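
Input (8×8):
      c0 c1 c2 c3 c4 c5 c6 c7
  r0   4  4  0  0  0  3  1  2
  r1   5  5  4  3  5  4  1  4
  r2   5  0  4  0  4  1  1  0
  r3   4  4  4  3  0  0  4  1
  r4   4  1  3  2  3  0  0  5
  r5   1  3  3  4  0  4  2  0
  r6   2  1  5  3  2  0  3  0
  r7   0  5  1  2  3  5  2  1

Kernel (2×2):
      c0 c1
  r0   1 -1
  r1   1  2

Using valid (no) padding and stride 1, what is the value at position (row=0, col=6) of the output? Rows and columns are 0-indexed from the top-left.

The receptive field on the input at this output position is [1 2 / 1 4]. Elementwise product with the kernel and sum: 1·1 + 2·-1 + 1·1 + 4·2.

8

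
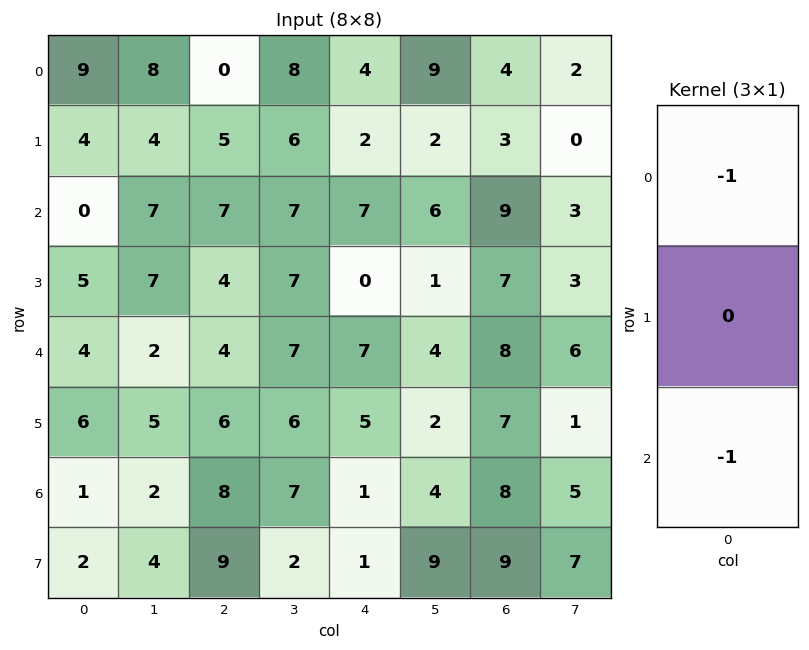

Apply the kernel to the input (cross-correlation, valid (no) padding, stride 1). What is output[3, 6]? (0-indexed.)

The receptive field on the input at this output position is [7 / 8 / 7]. Elementwise product with the kernel and sum: 7·-1 + 7·-1.

-14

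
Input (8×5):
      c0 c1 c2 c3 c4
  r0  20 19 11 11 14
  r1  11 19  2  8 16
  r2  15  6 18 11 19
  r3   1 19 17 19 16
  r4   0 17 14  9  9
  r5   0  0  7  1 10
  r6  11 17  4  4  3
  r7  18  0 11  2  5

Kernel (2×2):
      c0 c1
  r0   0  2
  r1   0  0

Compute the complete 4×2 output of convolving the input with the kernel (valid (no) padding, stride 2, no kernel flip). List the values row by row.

Output[0,0]: The receptive field on the input at this output position is [20 19 / 11 19]. Elementwise product with the kernel and sum: 19·2.

38 22
12 22
34 18
34 8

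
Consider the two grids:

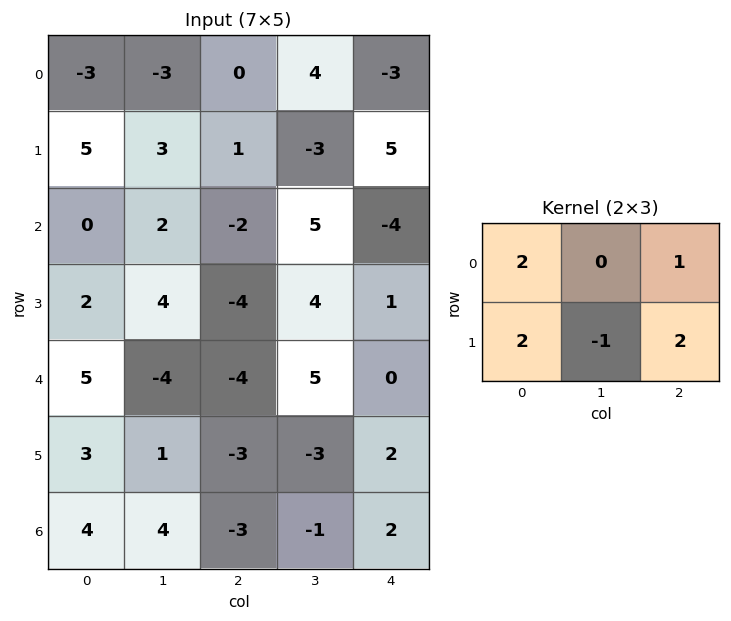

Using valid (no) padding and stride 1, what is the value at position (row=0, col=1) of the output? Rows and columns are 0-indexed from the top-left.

The receptive field on the input at this output position is [-3 0 4 / 3 1 -3]. Elementwise product with the kernel and sum: -3·2 + 4·1 + 3·2 + 1·-1 + -3·2.

-3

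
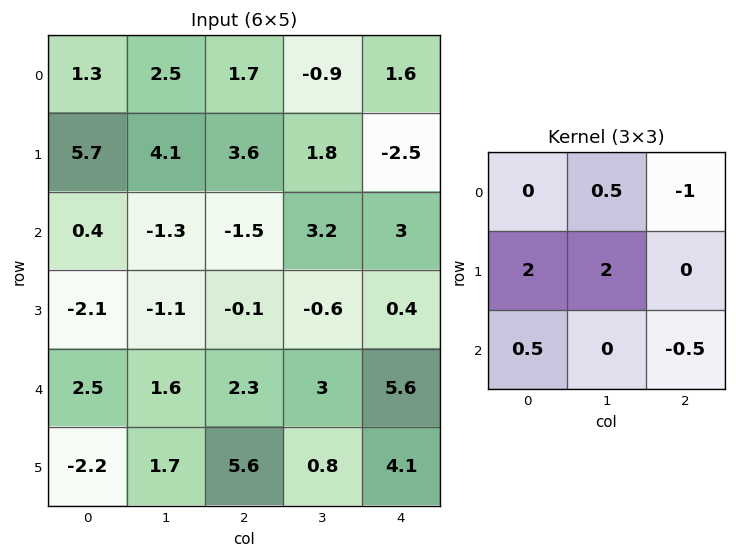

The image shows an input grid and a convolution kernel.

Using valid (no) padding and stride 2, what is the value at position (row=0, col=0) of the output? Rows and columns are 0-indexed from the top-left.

The receptive field on the input at this output position is [1.3 2.5 1.7 / 5.7 4.1 3.6 / 0.4 -1.3 -1.5]. Elementwise product with the kernel and sum: 2.5·0.5 + 1.7·-1 + 5.7·2 + 4.1·2 + 0.4·0.5 + -1.5·-0.5.

20.1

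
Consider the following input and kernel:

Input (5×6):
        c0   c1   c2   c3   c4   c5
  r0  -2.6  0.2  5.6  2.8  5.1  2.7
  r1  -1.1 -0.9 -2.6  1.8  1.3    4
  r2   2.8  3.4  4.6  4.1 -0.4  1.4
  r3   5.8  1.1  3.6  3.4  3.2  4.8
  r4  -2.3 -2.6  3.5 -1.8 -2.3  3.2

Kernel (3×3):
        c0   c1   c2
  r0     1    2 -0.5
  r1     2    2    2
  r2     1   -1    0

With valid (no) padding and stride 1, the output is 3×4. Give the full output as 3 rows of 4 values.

Output[0,0]: The receptive field on the input at this output position is [-2.6 0.2 5.6 / -1.1 -0.9 -2.6 / 2.8 3.4 4.6]. Elementwise product with the kernel and sum: -2.6·1 + 0.2·2 + 5.6·-0.5 + -1.1·2 + -0.9·2 + -2.6·2 + 2.8·1 + 3.4·-1.

-14.8 5.4 10.15 30.35
24.7 14.7 17.15 12.8
28.6 20.65 38.7 25.9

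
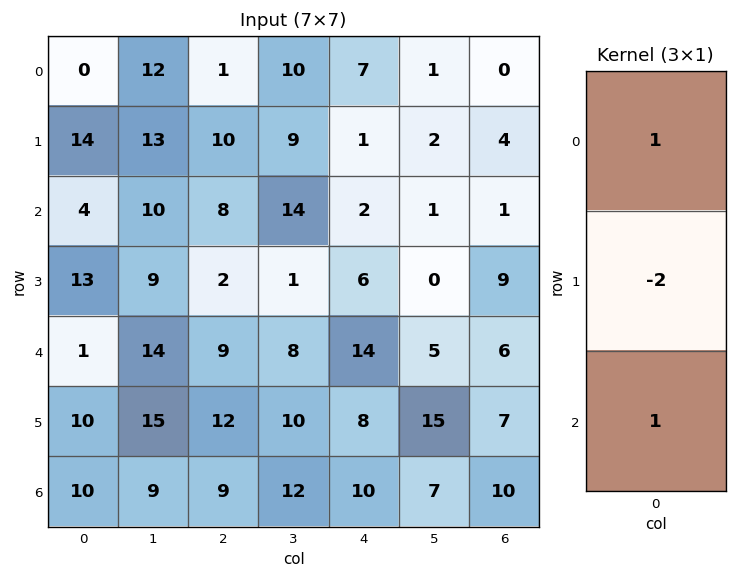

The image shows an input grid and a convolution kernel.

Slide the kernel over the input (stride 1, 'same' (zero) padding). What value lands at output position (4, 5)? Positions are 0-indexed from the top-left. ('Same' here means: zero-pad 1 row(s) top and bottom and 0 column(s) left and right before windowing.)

The receptive field on the zero-padded input at this output position is [0 / 5 / 15]. Elementwise product with the kernel and sum: 0·1 + 5·-2 + 15·1.

5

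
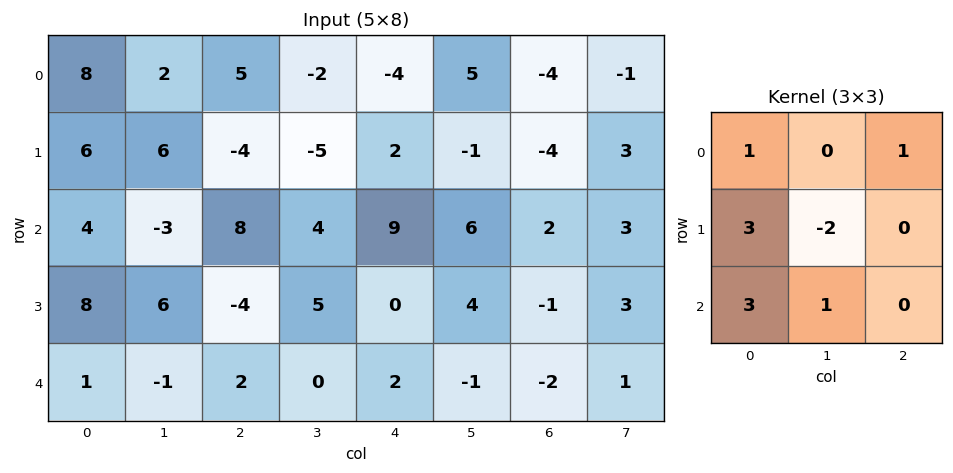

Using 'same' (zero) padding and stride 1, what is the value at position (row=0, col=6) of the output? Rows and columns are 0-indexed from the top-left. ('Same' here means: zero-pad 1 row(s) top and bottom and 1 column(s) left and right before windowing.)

16

The receptive field on the zero-padded input at this output position is [0 0 0 / 5 -4 -1 / -1 -4 3]. Elementwise product with the kernel and sum: 0·1 + 0·1 + 5·3 + -4·-2 + -1·3 + -4·1.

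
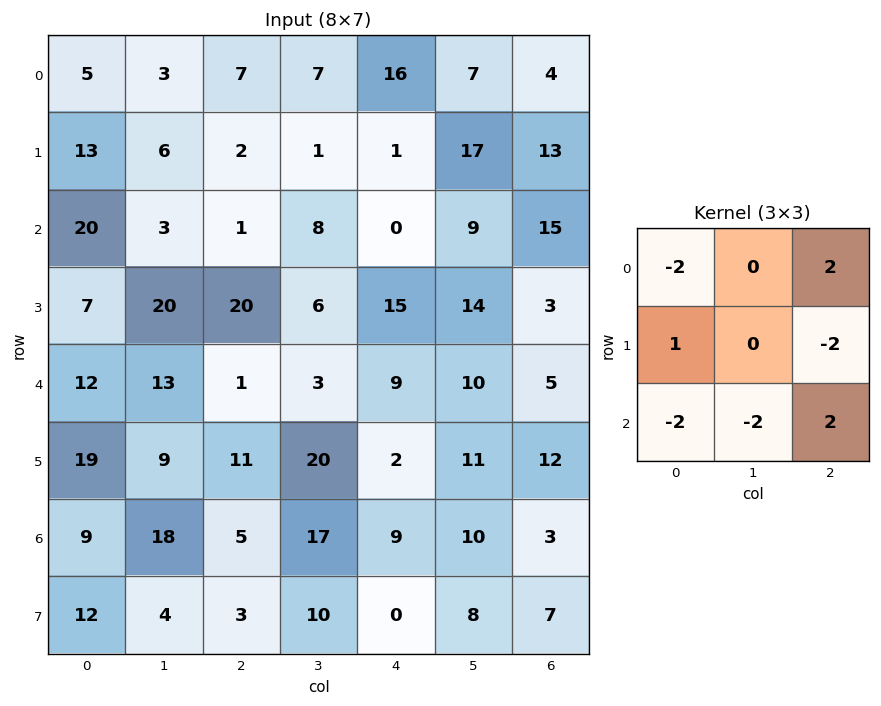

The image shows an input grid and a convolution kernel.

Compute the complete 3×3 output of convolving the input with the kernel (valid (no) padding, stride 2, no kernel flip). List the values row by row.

Output[0,0]: The receptive field on the input at this output position is [5 3 7 / 13 6 2 / 20 3 1]. Elementwise product with the kernel and sum: 5·-2 + 7·2 + 13·1 + 2·-2 + 20·-2 + 3·-2 + 1·2.
Output[0,1]: The receptive field on the input at this output position is [7 7 16 / 2 1 1 / 1 8 0]. Elementwise product with the kernel and sum: 7·-2 + 16·2 + 2·1 + 1·-2 + 1·-2 + 8·-2 + 0·2.

-31 0 -37
-119 -2 11
-69 -3 -62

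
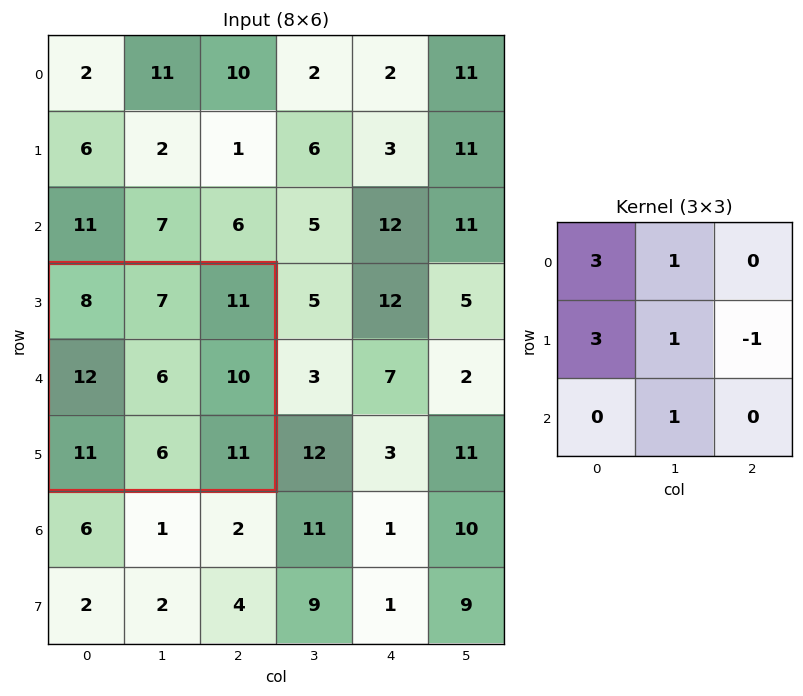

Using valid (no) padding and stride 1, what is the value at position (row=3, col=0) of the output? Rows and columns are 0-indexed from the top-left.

69

The receptive field on the input at this output position is [8 7 11 / 12 6 10 / 11 6 11]. Elementwise product with the kernel and sum: 8·3 + 7·1 + 12·3 + 6·1 + 10·-1 + 6·1.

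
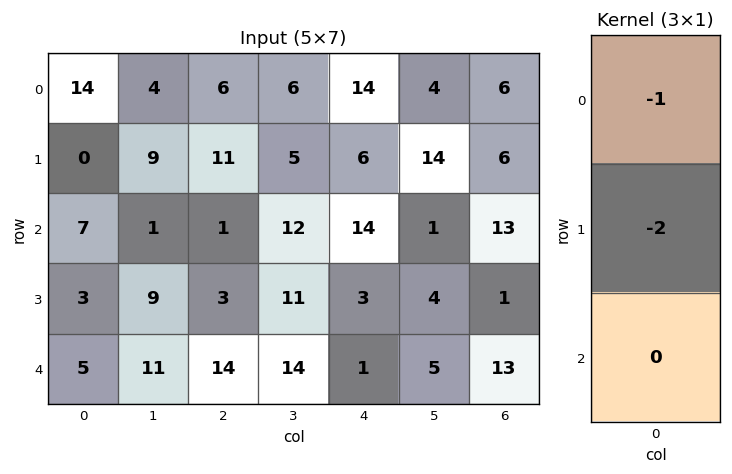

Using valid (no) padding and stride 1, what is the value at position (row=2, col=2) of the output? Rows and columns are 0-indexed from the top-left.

The receptive field on the input at this output position is [1 / 3 / 14]. Elementwise product with the kernel and sum: 1·-1 + 3·-2.

-7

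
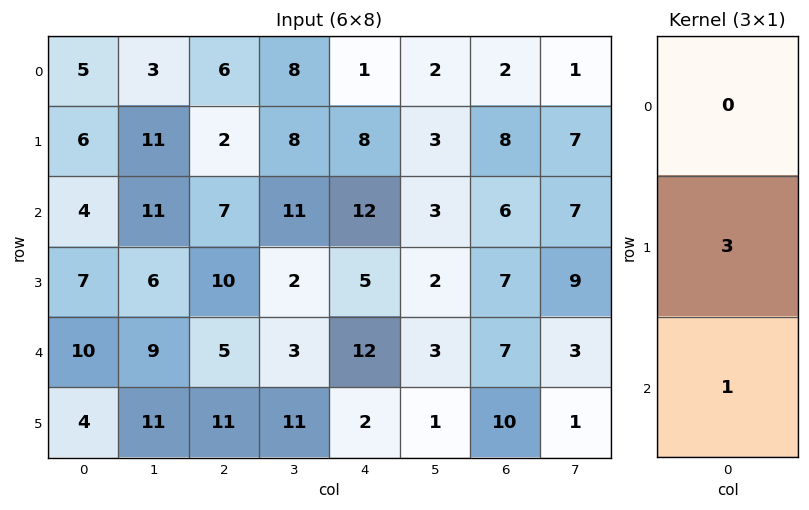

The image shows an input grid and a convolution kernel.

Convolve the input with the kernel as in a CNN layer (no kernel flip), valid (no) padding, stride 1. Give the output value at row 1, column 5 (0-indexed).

The receptive field on the input at this output position is [3 / 3 / 2]. Elementwise product with the kernel and sum: 3·3 + 2·1.

11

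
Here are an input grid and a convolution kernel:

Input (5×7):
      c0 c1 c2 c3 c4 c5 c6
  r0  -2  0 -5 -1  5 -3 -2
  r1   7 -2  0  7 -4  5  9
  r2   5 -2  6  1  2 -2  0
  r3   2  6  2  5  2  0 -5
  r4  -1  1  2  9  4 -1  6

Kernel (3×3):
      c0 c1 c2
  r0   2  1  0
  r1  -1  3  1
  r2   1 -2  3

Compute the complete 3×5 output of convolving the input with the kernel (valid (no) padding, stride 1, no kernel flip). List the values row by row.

Output[0,0]: The receptive field on the input at this output position is [-2 0 -5 / 7 -2 0 / 5 -2 6]. Elementwise product with the kernel and sum: -2·2 + 0·1 + 7·-1 + -2·3 + 0·1 + 5·1 + -2·-2 + 6·3.

10 -7 16 -20 41
3 34 4 14 -24
29 31 24 3 19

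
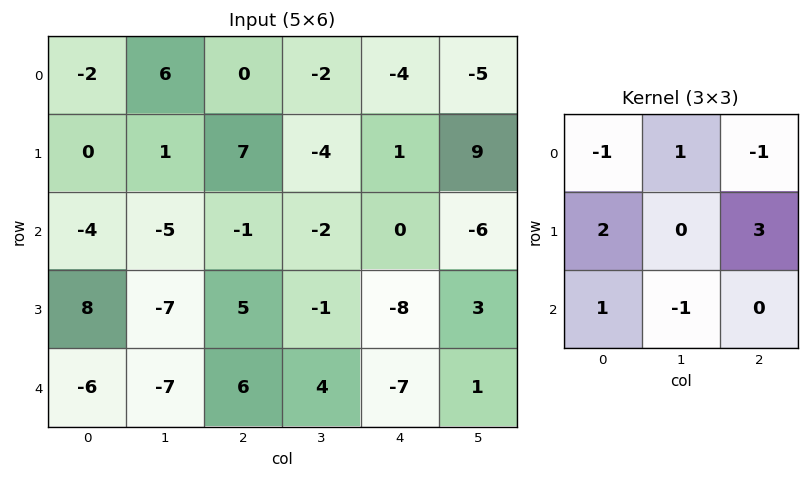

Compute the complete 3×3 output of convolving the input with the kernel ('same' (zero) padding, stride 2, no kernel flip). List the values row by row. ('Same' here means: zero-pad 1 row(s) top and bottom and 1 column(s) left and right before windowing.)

Output[0,0]: The receptive field on the zero-padded input at this output position is [0 0 0 / 0 -2 6 / 0 0 1]. Elementwise product with the kernel and sum: 0·-1 + 0·1 + 0·-1 + 0·2 + 6·3 + 0·1 + 0·-1.

18 0 -24
-24 -18 -19
-6 11 1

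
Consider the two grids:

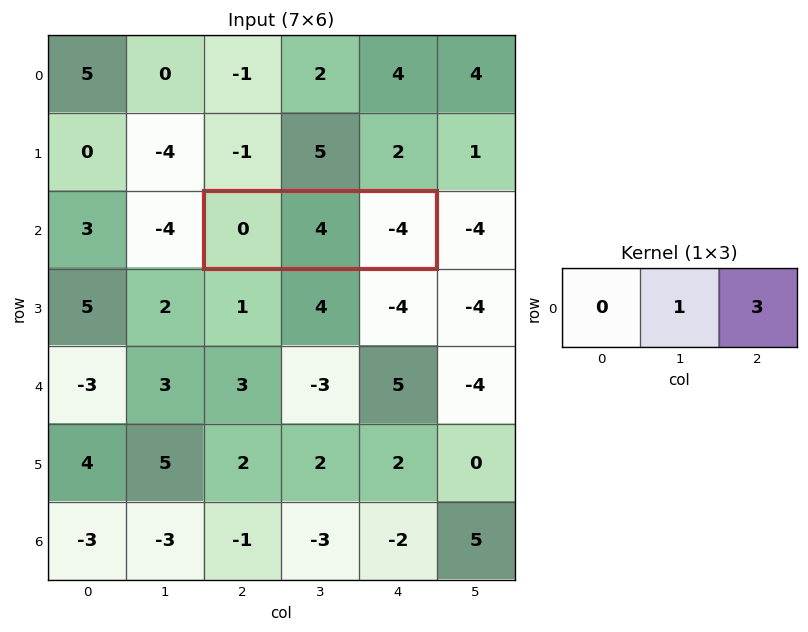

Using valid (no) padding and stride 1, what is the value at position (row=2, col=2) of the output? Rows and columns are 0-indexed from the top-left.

The receptive field on the input at this output position is [0 4 -4]. Elementwise product with the kernel and sum: 4·1 + -4·3.

-8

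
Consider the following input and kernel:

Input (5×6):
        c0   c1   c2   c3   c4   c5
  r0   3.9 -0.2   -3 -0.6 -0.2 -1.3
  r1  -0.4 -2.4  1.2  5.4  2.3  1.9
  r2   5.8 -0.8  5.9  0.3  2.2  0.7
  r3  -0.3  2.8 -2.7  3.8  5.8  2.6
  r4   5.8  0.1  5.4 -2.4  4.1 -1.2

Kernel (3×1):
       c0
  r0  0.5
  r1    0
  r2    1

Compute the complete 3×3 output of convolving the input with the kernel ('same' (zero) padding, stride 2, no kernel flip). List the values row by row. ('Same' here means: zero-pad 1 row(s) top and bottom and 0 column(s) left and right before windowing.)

-0.4 1.2 2.3
-0.5 -2.1 6.95
-0.15 -1.35 2.9

Output[0,0]: The receptive field on the zero-padded input at this output position is [0 / 3.9 / -0.4]. Elementwise product with the kernel and sum: 0·0.5 + -0.4·1.
Output[0,1]: The receptive field on the zero-padded input at this output position is [0 / -3 / 1.2]. Elementwise product with the kernel and sum: 0·0.5 + 1.2·1.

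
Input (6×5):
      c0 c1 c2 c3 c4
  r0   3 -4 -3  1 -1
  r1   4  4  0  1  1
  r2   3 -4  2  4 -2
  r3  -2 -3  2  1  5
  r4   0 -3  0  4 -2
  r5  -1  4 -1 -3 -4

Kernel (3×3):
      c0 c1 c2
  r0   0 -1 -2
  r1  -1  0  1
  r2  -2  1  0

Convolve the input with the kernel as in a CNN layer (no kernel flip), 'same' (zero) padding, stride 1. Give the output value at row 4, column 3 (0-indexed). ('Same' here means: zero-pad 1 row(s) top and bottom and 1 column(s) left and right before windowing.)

The receptive field on the zero-padded input at this output position is [2 1 5 / 0 4 -2 / -1 -3 -4]. Elementwise product with the kernel and sum: 1·-1 + 5·-2 + 0·-1 + -2·1 + -1·-2 + -3·1.

-14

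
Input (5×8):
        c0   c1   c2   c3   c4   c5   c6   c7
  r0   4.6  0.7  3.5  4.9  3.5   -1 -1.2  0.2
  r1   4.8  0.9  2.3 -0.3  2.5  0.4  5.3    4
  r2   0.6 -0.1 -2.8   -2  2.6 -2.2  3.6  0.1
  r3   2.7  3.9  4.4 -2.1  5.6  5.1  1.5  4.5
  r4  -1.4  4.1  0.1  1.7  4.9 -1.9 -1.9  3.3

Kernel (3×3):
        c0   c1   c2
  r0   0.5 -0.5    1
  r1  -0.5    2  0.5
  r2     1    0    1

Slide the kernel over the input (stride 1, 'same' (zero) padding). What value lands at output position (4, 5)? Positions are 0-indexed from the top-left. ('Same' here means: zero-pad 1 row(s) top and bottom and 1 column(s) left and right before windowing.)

The receptive field on the zero-padded input at this output position is [5.6 5.1 1.5 / 4.9 -1.9 -1.9 / 0 0 0]. Elementwise product with the kernel and sum: 5.6·0.5 + 5.1·-0.5 + 1.5·1 + 4.9·-0.5 + -1.9·2 + -1.9·0.5 + 0·1 + 0·1.

-5.45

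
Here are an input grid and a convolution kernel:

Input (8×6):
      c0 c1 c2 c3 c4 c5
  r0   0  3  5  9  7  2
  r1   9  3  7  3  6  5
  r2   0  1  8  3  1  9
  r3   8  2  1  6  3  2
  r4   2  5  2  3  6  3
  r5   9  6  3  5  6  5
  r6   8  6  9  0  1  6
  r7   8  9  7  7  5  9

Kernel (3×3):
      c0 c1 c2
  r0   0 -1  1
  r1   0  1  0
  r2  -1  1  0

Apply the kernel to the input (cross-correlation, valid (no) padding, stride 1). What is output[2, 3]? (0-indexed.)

14

The receptive field on the input at this output position is [3 1 9 / 6 3 2 / 3 6 3]. Elementwise product with the kernel and sum: 1·-1 + 9·1 + 3·1 + 3·-1 + 6·1.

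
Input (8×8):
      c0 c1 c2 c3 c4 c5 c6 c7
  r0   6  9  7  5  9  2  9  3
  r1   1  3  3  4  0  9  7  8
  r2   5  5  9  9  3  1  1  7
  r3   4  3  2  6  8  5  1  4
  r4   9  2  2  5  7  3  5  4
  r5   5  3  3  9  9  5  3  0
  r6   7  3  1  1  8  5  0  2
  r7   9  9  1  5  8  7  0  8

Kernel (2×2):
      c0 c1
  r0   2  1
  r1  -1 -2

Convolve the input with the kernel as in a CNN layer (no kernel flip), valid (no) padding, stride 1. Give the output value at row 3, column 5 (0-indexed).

-2

The receptive field on the input at this output position is [5 1 / 3 5]. Elementwise product with the kernel and sum: 5·2 + 1·1 + 3·-1 + 5·-2.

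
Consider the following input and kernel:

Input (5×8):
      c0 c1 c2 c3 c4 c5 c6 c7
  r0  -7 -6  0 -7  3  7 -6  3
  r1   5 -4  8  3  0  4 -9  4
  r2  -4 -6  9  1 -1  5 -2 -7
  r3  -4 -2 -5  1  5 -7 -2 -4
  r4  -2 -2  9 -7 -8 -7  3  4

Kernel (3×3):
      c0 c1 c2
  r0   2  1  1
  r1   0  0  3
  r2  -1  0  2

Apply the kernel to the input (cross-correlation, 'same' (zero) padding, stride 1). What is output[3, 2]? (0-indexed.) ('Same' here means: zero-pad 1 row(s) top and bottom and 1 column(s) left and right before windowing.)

-11

The receptive field on the zero-padded input at this output position is [-6 9 1 / -2 -5 1 / -2 9 -7]. Elementwise product with the kernel and sum: -6·2 + 9·1 + 1·1 + 1·3 + -2·-1 + -7·2.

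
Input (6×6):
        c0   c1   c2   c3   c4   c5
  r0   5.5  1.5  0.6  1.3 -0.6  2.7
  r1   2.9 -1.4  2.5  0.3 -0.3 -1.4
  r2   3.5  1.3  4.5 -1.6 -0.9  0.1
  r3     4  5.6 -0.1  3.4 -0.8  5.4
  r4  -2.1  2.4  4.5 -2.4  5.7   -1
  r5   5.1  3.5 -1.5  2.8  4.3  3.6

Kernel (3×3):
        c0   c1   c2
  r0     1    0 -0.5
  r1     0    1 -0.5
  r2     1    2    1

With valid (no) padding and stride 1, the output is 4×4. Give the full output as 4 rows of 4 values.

Output[0,0]: The receptive field on the input at this output position is [5.5 1.5 0.6 / 2.9 -1.4 2.5 / 3.5 1.3 4.5]. Elementwise product with the kernel and sum: 5.5·1 + 0.6·-0.5 + -1.4·1 + 2.5·-0.5 + 3.5·1 + 1.3·2 + 4.5·1.

13.15 11.9 1.75 -2.95
15.8 12.55 7.4 7.25
14.1 9.3 14.15 2.85
14.8 12.9 3.45 21.9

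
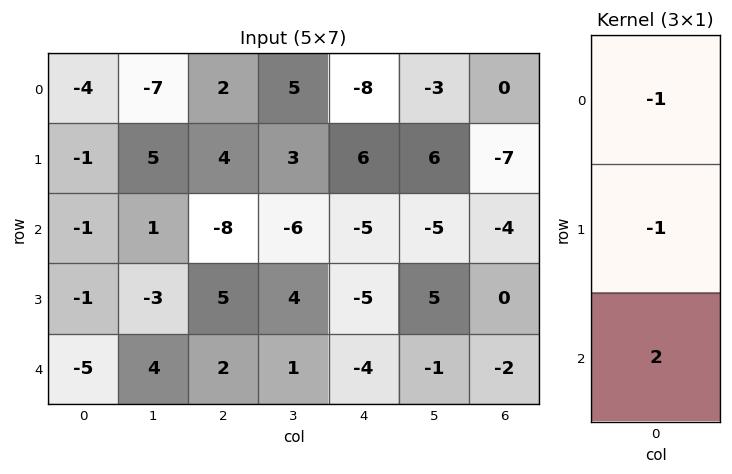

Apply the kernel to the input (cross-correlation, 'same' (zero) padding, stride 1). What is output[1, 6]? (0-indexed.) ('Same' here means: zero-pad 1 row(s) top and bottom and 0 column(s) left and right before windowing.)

The receptive field on the zero-padded input at this output position is [0 / -7 / -4]. Elementwise product with the kernel and sum: 0·-1 + -7·-1 + -4·2.

-1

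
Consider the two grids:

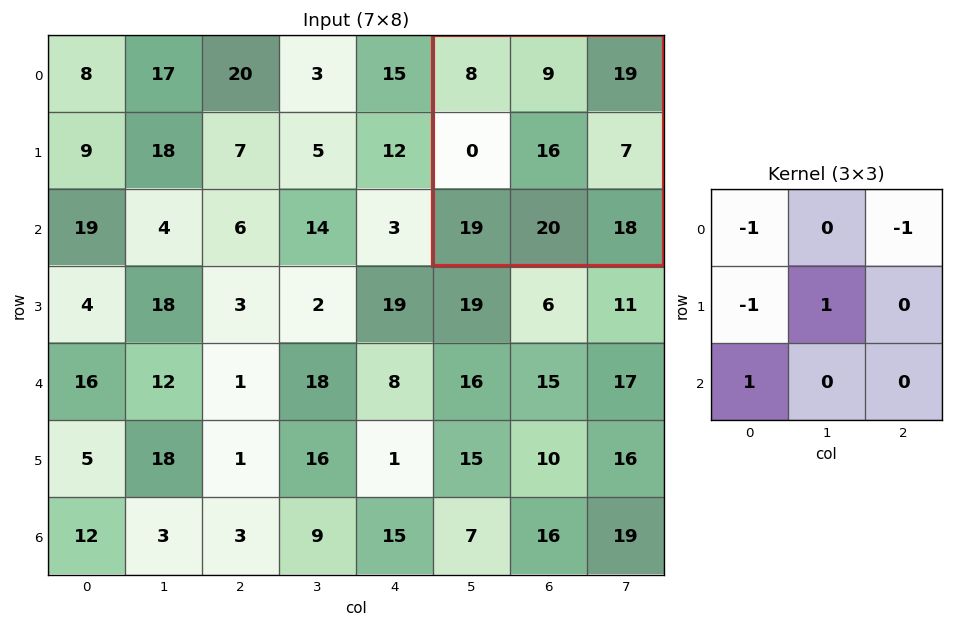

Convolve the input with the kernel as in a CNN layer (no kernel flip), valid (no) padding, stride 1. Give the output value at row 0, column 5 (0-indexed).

The receptive field on the input at this output position is [8 9 19 / 0 16 7 / 19 20 18]. Elementwise product with the kernel and sum: 8·-1 + 19·-1 + 0·-1 + 16·1 + 19·1.

8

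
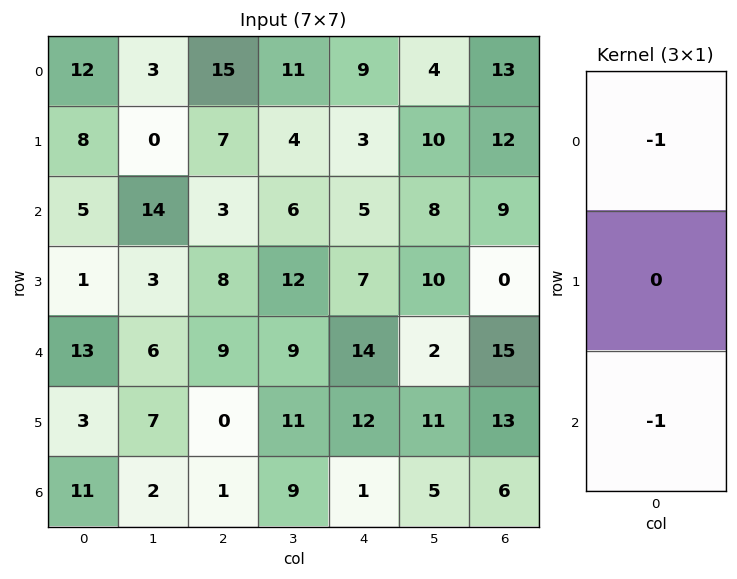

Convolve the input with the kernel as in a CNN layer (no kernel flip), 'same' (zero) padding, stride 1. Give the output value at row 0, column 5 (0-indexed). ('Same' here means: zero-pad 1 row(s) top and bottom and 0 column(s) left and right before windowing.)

The receptive field on the zero-padded input at this output position is [0 / 4 / 10]. Elementwise product with the kernel and sum: 0·-1 + 10·-1.

-10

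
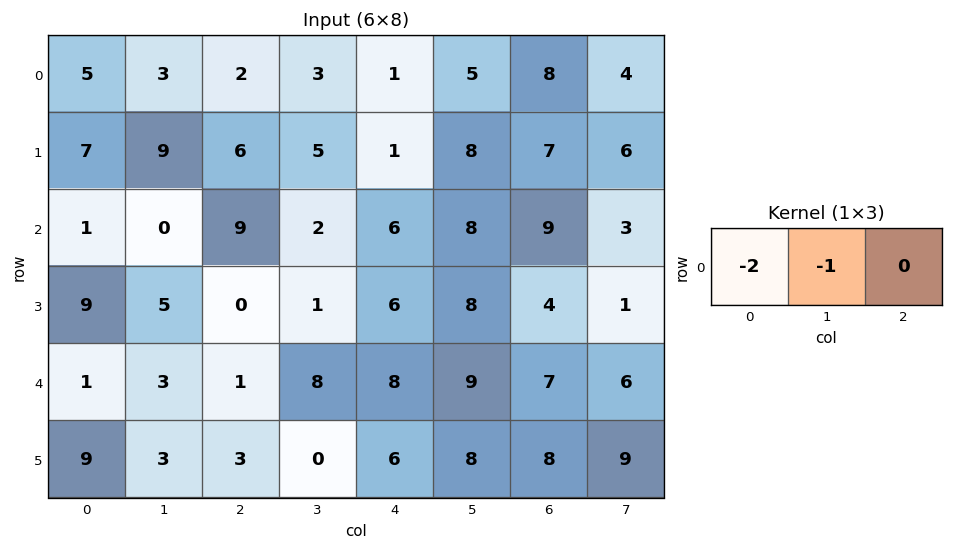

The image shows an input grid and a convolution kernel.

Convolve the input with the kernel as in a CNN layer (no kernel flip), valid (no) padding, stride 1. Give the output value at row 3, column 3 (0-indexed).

The receptive field on the input at this output position is [1 6 8]. Elementwise product with the kernel and sum: 1·-2 + 6·-1.

-8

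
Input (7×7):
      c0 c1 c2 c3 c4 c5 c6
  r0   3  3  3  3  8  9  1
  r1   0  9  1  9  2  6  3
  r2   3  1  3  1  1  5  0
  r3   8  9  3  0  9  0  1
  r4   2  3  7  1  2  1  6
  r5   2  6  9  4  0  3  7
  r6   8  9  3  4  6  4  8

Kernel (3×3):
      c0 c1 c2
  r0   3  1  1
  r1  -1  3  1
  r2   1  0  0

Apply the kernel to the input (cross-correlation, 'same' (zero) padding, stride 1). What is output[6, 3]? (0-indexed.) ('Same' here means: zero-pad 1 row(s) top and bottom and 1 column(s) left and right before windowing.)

46

The receptive field on the zero-padded input at this output position is [9 4 0 / 3 4 6 / 0 0 0]. Elementwise product with the kernel and sum: 9·3 + 4·1 + 0·1 + 3·-1 + 4·3 + 6·1 + 0·1.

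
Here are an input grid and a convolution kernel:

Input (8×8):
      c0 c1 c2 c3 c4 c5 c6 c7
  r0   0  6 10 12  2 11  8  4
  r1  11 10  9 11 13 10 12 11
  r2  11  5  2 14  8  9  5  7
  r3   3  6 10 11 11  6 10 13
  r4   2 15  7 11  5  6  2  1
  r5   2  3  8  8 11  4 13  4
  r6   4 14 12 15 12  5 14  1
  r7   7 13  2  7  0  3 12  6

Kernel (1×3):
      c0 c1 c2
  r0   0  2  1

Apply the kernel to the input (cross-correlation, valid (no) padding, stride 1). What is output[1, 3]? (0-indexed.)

The receptive field on the input at this output position is [11 13 10]. Elementwise product with the kernel and sum: 13·2 + 10·1.

36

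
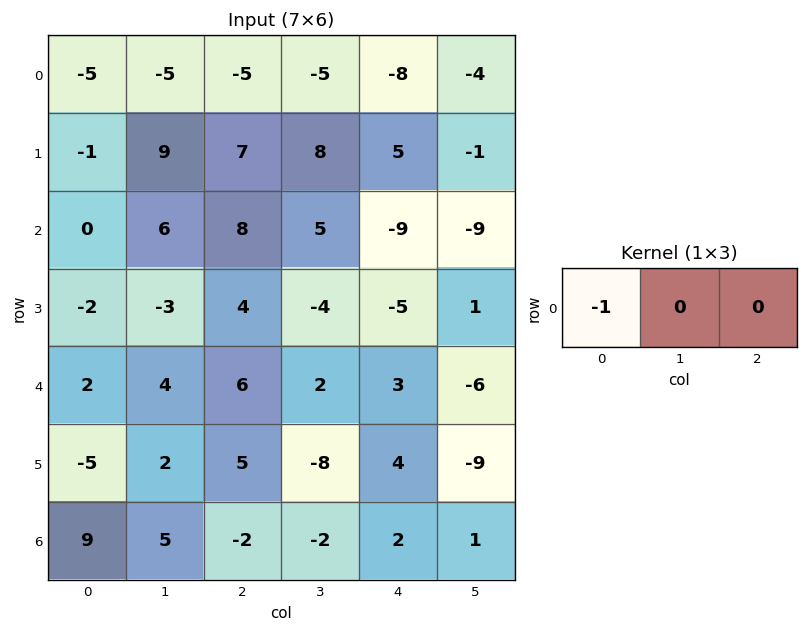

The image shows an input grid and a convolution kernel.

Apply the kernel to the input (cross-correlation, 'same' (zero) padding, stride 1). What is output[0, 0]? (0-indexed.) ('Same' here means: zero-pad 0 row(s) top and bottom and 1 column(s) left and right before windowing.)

0

The receptive field on the zero-padded input at this output position is [0 -5 -5]. Elementwise product with the kernel and sum: 0·-1.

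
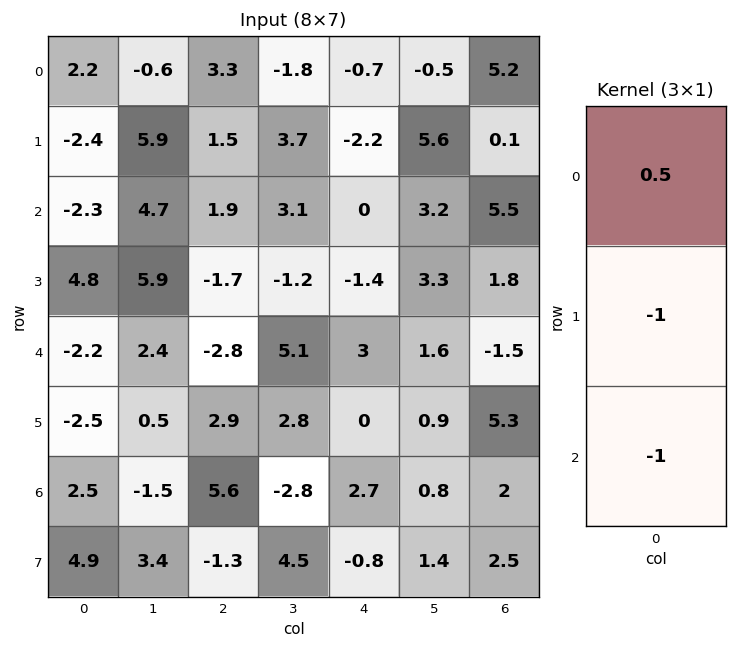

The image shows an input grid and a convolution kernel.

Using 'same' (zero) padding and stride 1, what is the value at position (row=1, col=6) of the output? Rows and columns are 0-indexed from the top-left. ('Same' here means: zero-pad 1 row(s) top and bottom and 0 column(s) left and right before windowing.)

-3

The receptive field on the zero-padded input at this output position is [5.2 / 0.1 / 5.5]. Elementwise product with the kernel and sum: 5.2·0.5 + 0.1·-1 + 5.5·-1.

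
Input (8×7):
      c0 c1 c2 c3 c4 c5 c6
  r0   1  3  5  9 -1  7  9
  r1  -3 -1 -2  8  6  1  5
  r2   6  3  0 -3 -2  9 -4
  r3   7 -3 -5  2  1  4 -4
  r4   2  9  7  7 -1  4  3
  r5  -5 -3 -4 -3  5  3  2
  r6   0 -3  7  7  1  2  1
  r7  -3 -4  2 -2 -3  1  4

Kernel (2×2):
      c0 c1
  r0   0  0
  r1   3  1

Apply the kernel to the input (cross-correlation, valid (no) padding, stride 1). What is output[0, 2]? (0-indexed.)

2

The receptive field on the input at this output position is [5 9 / -2 8]. Elementwise product with the kernel and sum: -2·3 + 8·1.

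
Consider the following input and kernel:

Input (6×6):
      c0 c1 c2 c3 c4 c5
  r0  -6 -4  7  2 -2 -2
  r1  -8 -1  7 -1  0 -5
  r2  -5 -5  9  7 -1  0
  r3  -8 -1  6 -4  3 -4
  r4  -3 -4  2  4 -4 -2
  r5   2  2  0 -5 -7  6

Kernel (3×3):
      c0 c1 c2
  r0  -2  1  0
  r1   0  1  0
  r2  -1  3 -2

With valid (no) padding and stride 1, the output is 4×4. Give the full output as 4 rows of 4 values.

Output[0,0]: The receptive field on the input at this output position is [-6 -4 7 / -8 -1 7 / -5 -5 9]. Elementwise product with the kernel and sum: -6·-2 + -4·1 + -1·1 + -5·-1 + -5·3 + 9·-2.
Output[0,1]: The receptive field on the input at this output position is [-4 7 2 / -1 7 -1 / -5 9 7]. Elementwise product with the kernel and sum: -4·-2 + 7·1 + 7·1 + -5·-1 + 9·3 + 7·-2.

-21 40 1 -16
3 45 -32 22
-9 27 3 -24
15 18 -13 -21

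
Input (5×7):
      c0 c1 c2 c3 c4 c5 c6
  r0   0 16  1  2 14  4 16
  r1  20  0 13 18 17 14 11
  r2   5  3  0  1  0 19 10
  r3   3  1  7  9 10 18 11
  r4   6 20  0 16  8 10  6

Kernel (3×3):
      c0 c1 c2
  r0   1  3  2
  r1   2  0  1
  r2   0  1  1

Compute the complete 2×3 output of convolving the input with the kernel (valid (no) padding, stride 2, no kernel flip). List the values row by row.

Output[0,0]: The receptive field on the input at this output position is [0 16 1 / 20 0 13 / 5 3 0]. Elementwise product with the kernel and sum: 0·1 + 16·3 + 1·2 + 20·2 + 13·1 + 3·1 + 0·1.
Output[0,1]: The receptive field on the input at this output position is [1 2 14 / 13 18 17 / 0 1 0]. Elementwise product with the kernel and sum: 1·1 + 2·3 + 14·2 + 13·2 + 17·1 + 1·1 + 0·1.

106 79 132
47 51 124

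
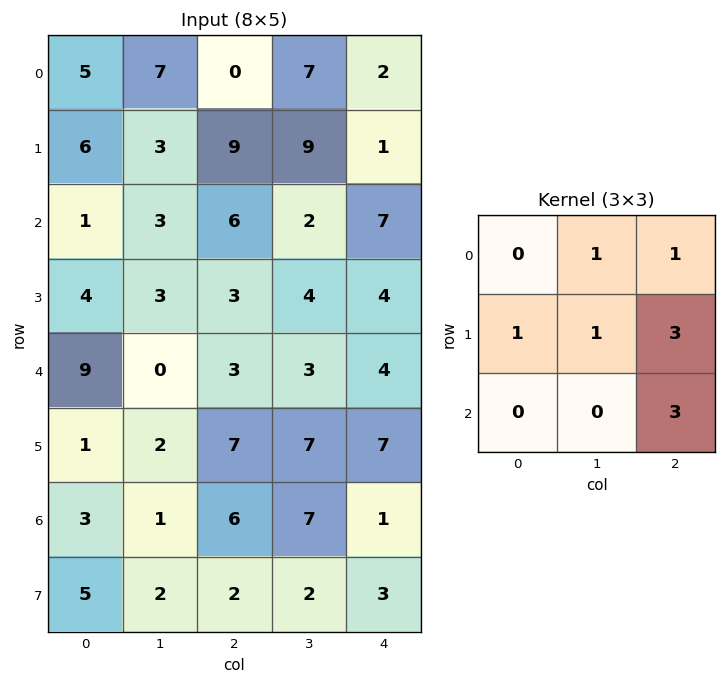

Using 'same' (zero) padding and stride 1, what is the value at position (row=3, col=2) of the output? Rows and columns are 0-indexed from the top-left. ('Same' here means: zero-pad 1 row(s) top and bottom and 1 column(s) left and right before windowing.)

35

The receptive field on the zero-padded input at this output position is [3 6 2 / 3 3 4 / 0 3 3]. Elementwise product with the kernel and sum: 6·1 + 2·1 + 3·1 + 3·1 + 4·3 + 3·3.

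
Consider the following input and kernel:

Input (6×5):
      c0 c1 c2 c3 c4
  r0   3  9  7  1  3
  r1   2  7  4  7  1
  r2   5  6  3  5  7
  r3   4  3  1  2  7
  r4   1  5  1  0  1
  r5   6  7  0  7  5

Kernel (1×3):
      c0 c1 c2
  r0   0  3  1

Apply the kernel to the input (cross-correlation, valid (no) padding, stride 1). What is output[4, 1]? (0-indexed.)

3

The receptive field on the input at this output position is [5 1 0]. Elementwise product with the kernel and sum: 1·3 + 0·1.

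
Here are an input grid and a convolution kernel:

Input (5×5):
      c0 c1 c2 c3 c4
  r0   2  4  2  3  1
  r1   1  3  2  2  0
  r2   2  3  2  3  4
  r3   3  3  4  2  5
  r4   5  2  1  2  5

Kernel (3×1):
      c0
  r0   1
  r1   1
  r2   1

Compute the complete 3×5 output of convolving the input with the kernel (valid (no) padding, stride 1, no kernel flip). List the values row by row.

Output[0,0]: The receptive field on the input at this output position is [2 / 1 / 2]. Elementwise product with the kernel and sum: 2·1 + 1·1 + 2·1.
Output[0,1]: The receptive field on the input at this output position is [4 / 3 / 3]. Elementwise product with the kernel and sum: 4·1 + 3·1 + 3·1.

5 10 6 8 5
6 9 8 7 9
10 8 7 7 14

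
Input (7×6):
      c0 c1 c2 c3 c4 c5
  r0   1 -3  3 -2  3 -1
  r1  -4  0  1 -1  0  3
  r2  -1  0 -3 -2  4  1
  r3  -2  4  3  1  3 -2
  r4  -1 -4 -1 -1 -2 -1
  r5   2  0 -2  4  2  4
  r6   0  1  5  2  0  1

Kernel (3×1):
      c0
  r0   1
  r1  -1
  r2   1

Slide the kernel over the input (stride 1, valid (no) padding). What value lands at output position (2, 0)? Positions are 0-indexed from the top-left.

The receptive field on the input at this output position is [-1 / -2 / -1]. Elementwise product with the kernel and sum: -1·1 + -2·-1 + -1·1.

0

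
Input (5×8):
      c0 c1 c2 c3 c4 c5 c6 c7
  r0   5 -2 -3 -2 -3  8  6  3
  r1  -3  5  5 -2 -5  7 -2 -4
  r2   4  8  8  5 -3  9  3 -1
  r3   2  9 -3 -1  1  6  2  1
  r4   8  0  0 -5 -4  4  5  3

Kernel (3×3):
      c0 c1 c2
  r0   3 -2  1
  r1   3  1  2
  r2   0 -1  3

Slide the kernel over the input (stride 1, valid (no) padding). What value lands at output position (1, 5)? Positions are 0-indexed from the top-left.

50

The receptive field on the input at this output position is [7 -2 -4 / 9 3 -1 / 6 2 1]. Elementwise product with the kernel and sum: 7·3 + -2·-2 + -4·1 + 9·3 + 3·1 + -1·2 + 2·-1 + 1·3.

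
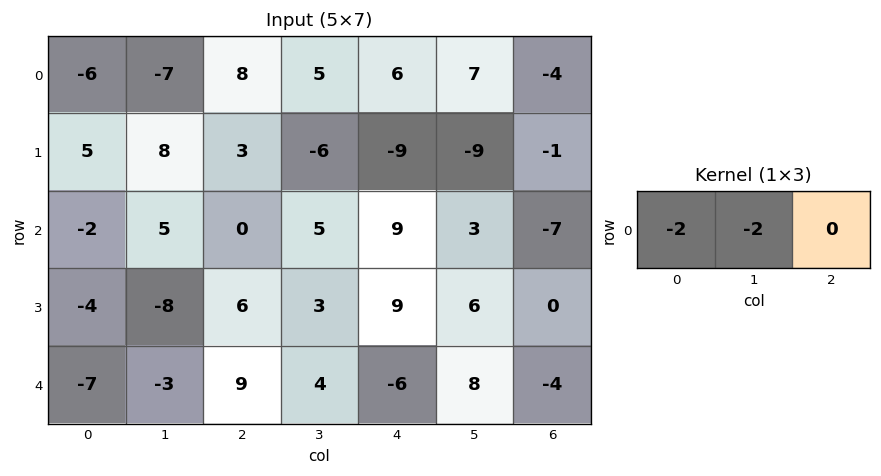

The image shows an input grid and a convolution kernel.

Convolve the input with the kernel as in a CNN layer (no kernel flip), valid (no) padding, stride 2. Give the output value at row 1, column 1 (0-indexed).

The receptive field on the input at this output position is [0 5 9]. Elementwise product with the kernel and sum: 0·-2 + 5·-2.

-10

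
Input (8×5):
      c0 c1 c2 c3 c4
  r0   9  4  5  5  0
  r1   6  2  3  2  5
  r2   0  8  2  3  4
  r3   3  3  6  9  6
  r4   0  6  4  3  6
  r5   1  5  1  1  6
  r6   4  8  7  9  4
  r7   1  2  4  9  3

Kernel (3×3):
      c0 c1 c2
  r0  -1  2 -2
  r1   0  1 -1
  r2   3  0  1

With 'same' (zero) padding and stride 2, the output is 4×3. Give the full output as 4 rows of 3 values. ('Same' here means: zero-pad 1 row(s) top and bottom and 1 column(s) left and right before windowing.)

Output[0,0]: The receptive field on the zero-padded input at this output position is [0 0 0 / 0 9 4 / 0 6 2]. Elementwise product with the kernel and sum: 0·-1 + 0·2 + 0·-2 + 9·1 + 4·-1 + 0·3 + 2·1.
Output[0,1]: The receptive field on the zero-padded input at this output position is [0 0 0 / 4 5 5 / 2 3 2]. Elementwise product with the kernel and sum: 0·-1 + 0·2 + 0·-2 + 5·1 + 5·-1 + 2·3 + 2·1.

7 8 6
3 17 39
-1 8 12
-10 8 42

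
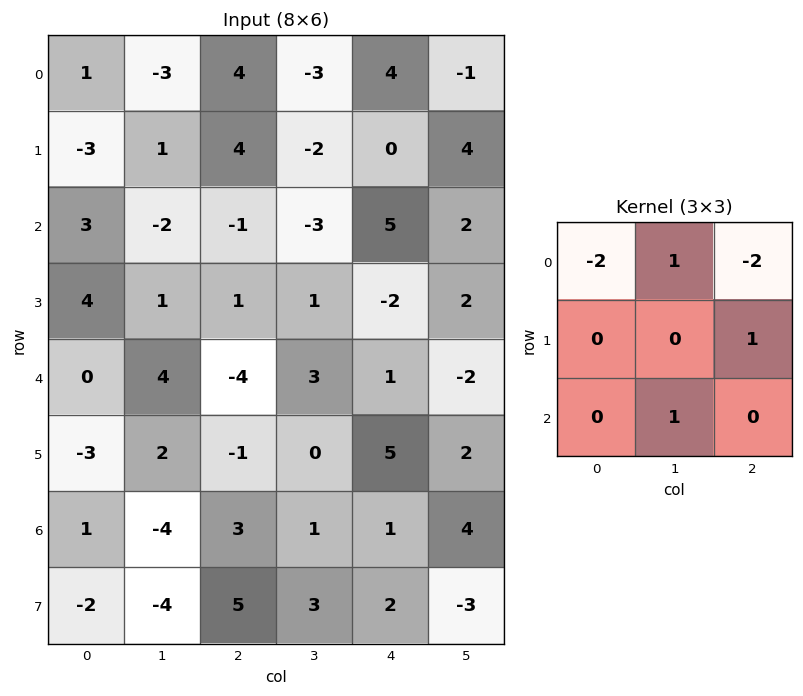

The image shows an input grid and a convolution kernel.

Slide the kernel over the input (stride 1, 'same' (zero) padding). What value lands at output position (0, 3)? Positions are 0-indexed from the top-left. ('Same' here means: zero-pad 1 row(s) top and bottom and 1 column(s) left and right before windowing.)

2

The receptive field on the zero-padded input at this output position is [0 0 0 / 4 -3 4 / 4 -2 0]. Elementwise product with the kernel and sum: 0·-2 + 0·1 + 0·-2 + 4·1 + -2·1.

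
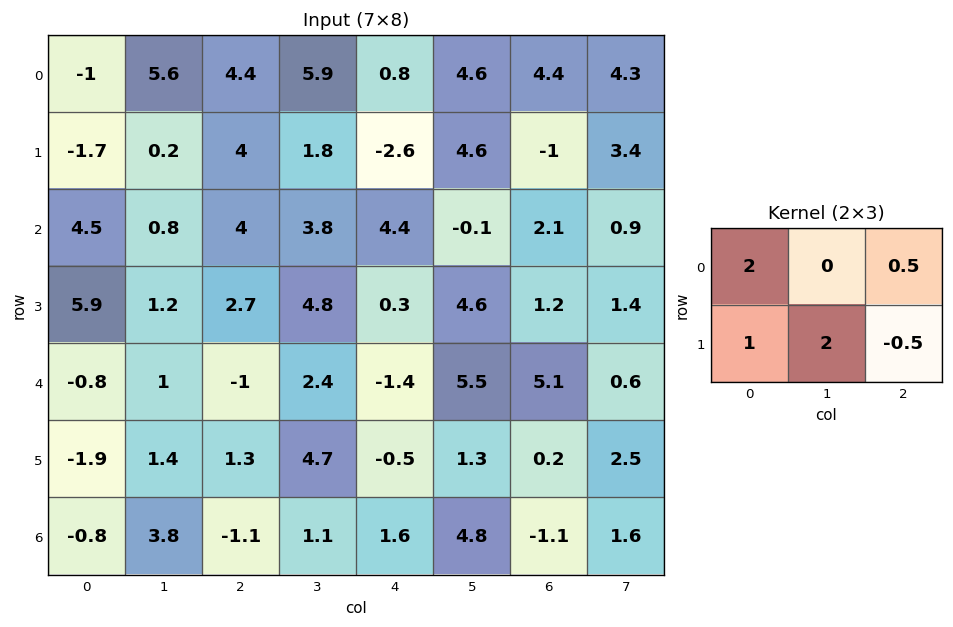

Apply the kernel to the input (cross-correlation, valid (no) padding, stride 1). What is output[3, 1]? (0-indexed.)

The receptive field on the input at this output position is [1.2 2.7 4.8 / 1 -1 2.4]. Elementwise product with the kernel and sum: 1.2·2 + 4.8·0.5 + 1·1 + -1·2 + 2.4·-0.5.

2.6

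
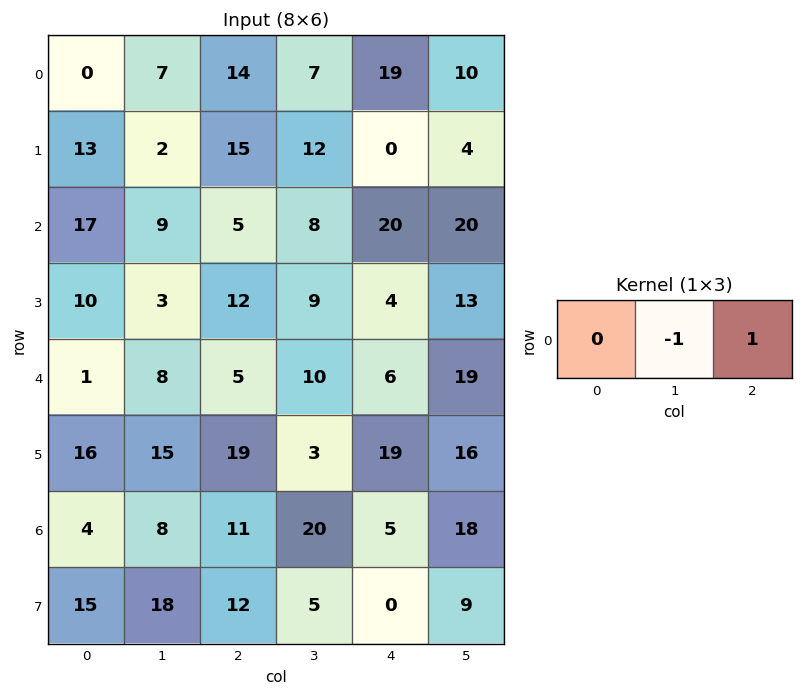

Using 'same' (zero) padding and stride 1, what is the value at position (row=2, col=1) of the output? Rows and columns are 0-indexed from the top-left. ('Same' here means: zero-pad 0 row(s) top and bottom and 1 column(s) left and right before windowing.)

-4

The receptive field on the zero-padded input at this output position is [17 9 5]. Elementwise product with the kernel and sum: 9·-1 + 5·1.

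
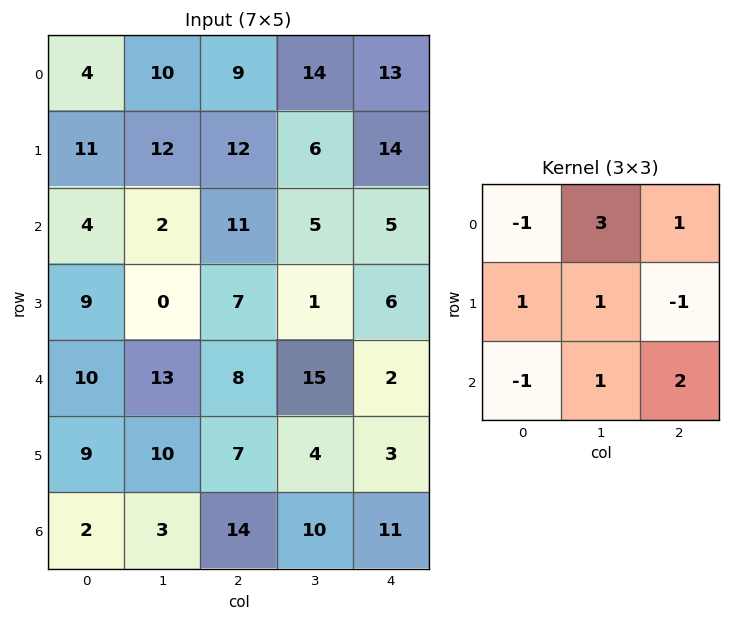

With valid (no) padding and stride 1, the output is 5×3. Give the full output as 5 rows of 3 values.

66 68 54
37 47 37
34 67 22
28 33 26
78 70 65

Output[0,0]: The receptive field on the input at this output position is [4 10 9 / 11 12 12 / 4 2 11]. Elementwise product with the kernel and sum: 4·-1 + 10·3 + 9·1 + 11·1 + 12·1 + 12·-1 + 4·-1 + 2·1 + 11·2.
Output[0,1]: The receptive field on the input at this output position is [10 9 14 / 12 12 6 / 2 11 5]. Elementwise product with the kernel and sum: 10·-1 + 9·3 + 14·1 + 12·1 + 12·1 + 6·-1 + 2·-1 + 11·1 + 5·2.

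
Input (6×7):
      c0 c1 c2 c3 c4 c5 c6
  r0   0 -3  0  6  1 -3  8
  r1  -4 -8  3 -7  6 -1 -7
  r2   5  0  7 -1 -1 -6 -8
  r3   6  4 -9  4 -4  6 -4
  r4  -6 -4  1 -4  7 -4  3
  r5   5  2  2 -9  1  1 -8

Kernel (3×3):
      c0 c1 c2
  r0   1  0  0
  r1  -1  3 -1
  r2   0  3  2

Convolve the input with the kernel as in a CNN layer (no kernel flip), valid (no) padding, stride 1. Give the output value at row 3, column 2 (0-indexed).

-54

The receptive field on the input at this output position is [-9 4 -4 / 1 -4 7 / 2 -9 1]. Elementwise product with the kernel and sum: -9·1 + 1·-1 + -4·3 + 7·-1 + -9·3 + 1·2.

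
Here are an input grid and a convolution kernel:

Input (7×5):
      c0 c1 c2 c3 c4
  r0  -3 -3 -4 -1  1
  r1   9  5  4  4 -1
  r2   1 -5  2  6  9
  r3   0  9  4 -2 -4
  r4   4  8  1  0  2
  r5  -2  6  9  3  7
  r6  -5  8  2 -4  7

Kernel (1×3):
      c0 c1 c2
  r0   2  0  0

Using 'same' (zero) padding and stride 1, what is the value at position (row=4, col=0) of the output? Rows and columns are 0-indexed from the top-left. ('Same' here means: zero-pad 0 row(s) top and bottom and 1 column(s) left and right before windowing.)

0

The receptive field on the zero-padded input at this output position is [0 4 8]. Elementwise product with the kernel and sum: 0·2.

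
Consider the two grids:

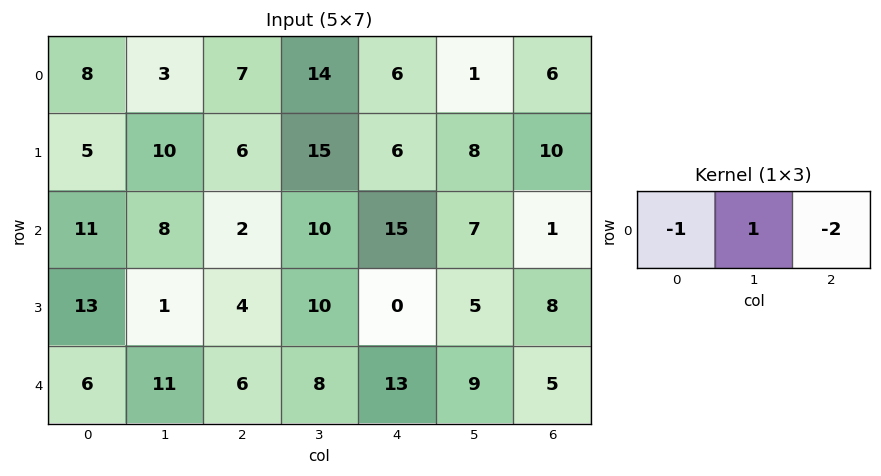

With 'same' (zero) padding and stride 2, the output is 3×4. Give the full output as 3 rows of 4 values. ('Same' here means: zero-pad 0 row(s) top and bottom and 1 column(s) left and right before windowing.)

Output[0,0]: The receptive field on the zero-padded input at this output position is [0 8 3]. Elementwise product with the kernel and sum: 0·-1 + 8·1 + 3·-2.
Output[0,1]: The receptive field on the zero-padded input at this output position is [3 7 14]. Elementwise product with the kernel and sum: 3·-1 + 7·1 + 14·-2.

2 -24 -10 5
-5 -26 -9 -6
-16 -21 -13 -4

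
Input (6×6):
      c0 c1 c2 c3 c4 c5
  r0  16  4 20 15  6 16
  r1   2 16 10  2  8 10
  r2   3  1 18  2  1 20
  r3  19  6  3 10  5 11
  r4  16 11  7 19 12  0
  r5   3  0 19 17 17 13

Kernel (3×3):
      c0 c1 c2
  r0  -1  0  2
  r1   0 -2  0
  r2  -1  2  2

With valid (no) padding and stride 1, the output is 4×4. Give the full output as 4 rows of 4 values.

Output[0,0]: The receptive field on the input at this output position is [16 4 20 / 2 16 10 / 3 1 18]. Elementwise product with the kernel and sum: 16·-1 + 20·2 + 16·-2 + 3·-1 + 1·2 + 18·2.
Output[0,1]: The receptive field on the input at this output position is [4 20 15 / 16 10 2 / 1 18 2]. Elementwise product with the kernel and sum: 4·-1 + 15·2 + 10·-2 + 1·-1 + 18·2 + 2·2.

27 45 -24 41
15 -28 29 38
41 38 19 33
0 72 18 31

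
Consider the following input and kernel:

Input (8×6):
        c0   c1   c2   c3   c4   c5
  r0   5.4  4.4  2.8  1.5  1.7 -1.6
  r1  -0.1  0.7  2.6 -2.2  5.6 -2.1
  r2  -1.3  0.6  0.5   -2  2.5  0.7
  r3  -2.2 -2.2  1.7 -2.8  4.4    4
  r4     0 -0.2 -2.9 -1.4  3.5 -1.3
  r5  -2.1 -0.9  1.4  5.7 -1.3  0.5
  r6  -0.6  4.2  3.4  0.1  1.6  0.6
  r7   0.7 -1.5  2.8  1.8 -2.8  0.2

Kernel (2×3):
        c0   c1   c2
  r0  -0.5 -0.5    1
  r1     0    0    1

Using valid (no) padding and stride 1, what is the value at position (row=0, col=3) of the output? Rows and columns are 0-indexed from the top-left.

The receptive field on the input at this output position is [1.5 1.7 -1.6 / -2.2 5.6 -2.1]. Elementwise product with the kernel and sum: 1.5·-0.5 + 1.7·-0.5 + -1.6·1 + -2.1·1.

-5.3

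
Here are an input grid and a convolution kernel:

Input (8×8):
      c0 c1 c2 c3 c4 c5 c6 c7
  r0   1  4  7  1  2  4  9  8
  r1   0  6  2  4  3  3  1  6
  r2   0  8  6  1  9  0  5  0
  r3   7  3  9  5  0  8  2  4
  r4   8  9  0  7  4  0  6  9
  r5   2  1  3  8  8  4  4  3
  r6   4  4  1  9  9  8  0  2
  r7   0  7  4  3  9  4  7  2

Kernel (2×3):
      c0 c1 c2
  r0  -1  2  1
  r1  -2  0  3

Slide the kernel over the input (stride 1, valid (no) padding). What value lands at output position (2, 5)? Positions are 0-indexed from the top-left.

6

The receptive field on the input at this output position is [0 5 0 / 8 2 4]. Elementwise product with the kernel and sum: 0·-1 + 5·2 + 0·1 + 8·-2 + 4·3.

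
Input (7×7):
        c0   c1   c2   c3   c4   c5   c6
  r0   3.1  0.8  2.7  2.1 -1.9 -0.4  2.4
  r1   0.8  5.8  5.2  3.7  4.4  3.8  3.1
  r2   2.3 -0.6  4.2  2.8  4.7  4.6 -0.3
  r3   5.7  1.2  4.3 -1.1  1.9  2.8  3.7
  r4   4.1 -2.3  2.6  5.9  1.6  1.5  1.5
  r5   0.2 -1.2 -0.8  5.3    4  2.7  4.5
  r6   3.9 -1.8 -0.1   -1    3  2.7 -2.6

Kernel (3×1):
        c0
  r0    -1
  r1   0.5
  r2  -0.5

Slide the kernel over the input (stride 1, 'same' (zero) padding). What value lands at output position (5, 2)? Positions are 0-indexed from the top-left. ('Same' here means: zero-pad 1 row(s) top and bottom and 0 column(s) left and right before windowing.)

The receptive field on the zero-padded input at this output position is [2.6 / -0.8 / -0.1]. Elementwise product with the kernel and sum: 2.6·-1 + -0.8·0.5 + -0.1·-0.5.

-2.95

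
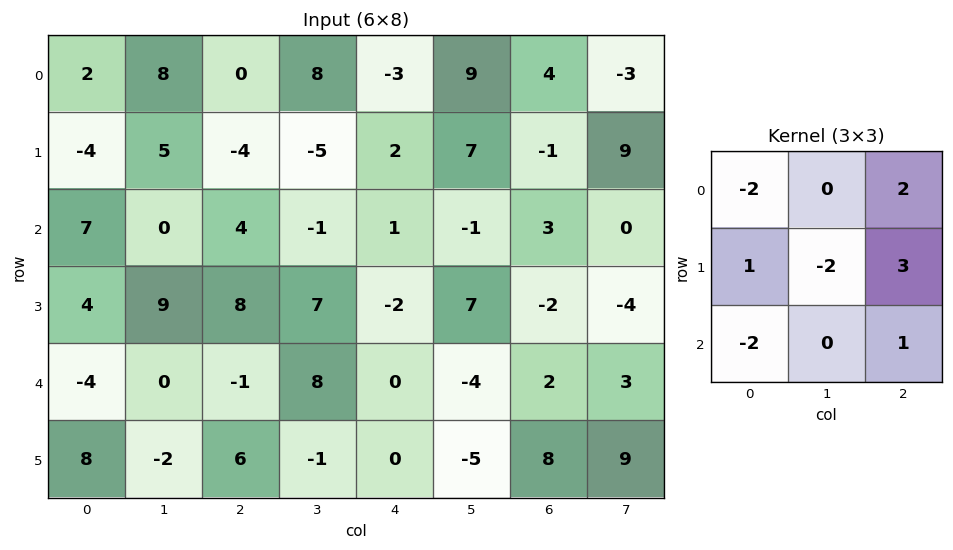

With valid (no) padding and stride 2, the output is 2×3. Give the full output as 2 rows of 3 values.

-40 -1 0
11 -16 -16

Output[0,0]: The receptive field on the input at this output position is [2 8 0 / -4 5 -4 / 7 0 4]. Elementwise product with the kernel and sum: 2·-2 + 0·2 + -4·1 + 5·-2 + -4·3 + 7·-2 + 4·1.
Output[0,1]: The receptive field on the input at this output position is [0 8 -3 / -4 -5 2 / 4 -1 1]. Elementwise product with the kernel and sum: 0·-2 + -3·2 + -4·1 + -5·-2 + 2·3 + 4·-2 + 1·1.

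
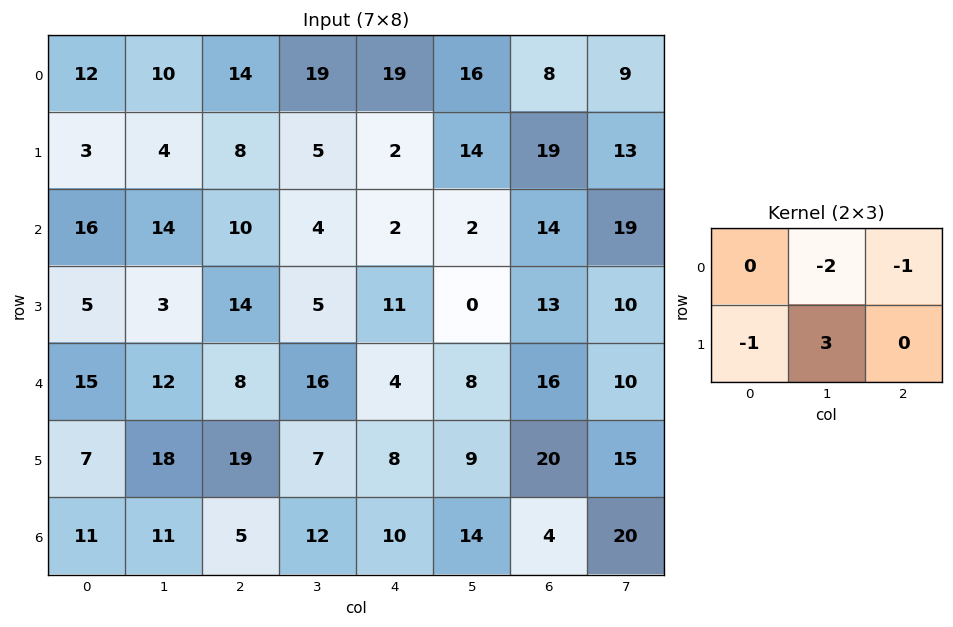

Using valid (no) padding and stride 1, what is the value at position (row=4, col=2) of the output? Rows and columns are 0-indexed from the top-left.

The receptive field on the input at this output position is [8 16 4 / 19 7 8]. Elementwise product with the kernel and sum: 16·-2 + 4·-1 + 19·-1 + 7·3.

-34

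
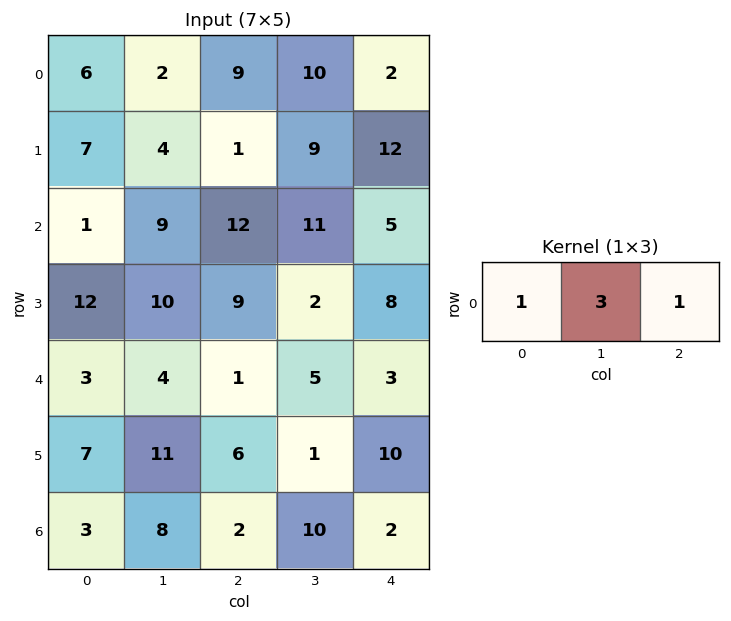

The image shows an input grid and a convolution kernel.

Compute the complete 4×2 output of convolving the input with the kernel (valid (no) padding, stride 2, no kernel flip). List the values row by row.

21 41
40 50
16 19
29 34

Output[0,0]: The receptive field on the input at this output position is [6 2 9]. Elementwise product with the kernel and sum: 6·1 + 2·3 + 9·1.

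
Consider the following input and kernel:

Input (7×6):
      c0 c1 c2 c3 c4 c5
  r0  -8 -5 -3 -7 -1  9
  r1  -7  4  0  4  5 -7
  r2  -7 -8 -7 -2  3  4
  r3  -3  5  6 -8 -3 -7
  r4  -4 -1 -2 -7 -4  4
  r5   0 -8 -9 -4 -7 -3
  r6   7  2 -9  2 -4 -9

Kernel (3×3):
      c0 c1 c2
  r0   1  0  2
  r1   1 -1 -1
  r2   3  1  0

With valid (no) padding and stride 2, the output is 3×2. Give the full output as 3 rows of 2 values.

Output[0,0]: The receptive field on the input at this output position is [-8 -5 -3 / -7 4 0 / -7 -8 -7]. Elementwise product with the kernel and sum: -8·1 + -3·2 + -7·1 + 4·-1 + 0·-1 + -7·3 + -8·1.
Output[0,1]: The receptive field on the input at this output position is [-3 -7 -1 / 0 4 5 / -7 -2 3]. Elementwise product with the kernel and sum: -3·1 + -1·2 + 0·1 + 4·-1 + 5·-1 + -7·3 + -2·1.

-54 -37
-48 3
32 -33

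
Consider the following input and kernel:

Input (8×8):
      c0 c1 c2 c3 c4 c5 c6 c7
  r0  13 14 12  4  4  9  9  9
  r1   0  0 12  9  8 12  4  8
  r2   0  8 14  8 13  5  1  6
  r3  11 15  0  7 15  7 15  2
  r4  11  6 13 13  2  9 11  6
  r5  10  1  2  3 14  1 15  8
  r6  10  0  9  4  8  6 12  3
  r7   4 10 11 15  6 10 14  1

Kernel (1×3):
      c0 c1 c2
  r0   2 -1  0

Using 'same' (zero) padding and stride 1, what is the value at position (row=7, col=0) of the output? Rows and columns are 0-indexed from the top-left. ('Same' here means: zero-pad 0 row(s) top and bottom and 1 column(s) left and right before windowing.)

-4

The receptive field on the zero-padded input at this output position is [0 4 10]. Elementwise product with the kernel and sum: 0·2 + 4·-1.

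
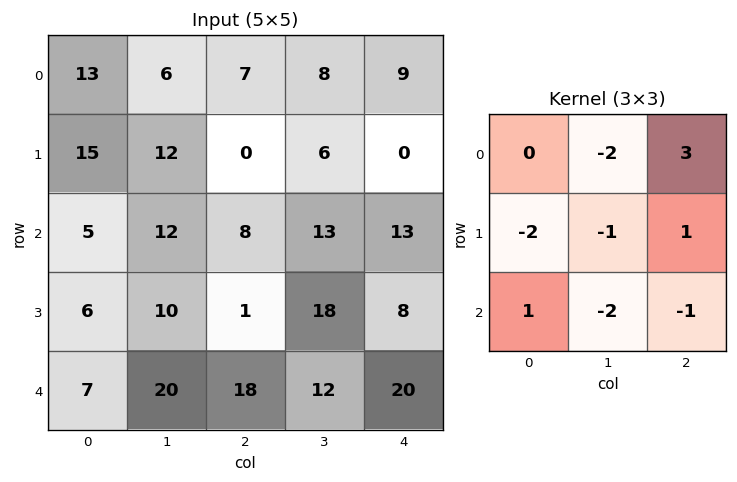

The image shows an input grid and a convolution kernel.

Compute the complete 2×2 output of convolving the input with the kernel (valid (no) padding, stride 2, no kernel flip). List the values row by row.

Output[0,0]: The receptive field on the input at this output position is [13 6 7 / 15 12 0 / 5 12 8]. Elementwise product with the kernel and sum: 6·-2 + 7·3 + 15·-2 + 12·-1 + 0·1 + 5·1 + 12·-2 + 8·-1.
Output[0,1]: The receptive field on the input at this output position is [7 8 9 / 0 6 0 / 8 13 13]. Elementwise product with the kernel and sum: 8·-2 + 9·3 + 0·-2 + 6·-1 + 0·1 + 8·1 + 13·-2 + 13·-1.

-60 -26
-72 -25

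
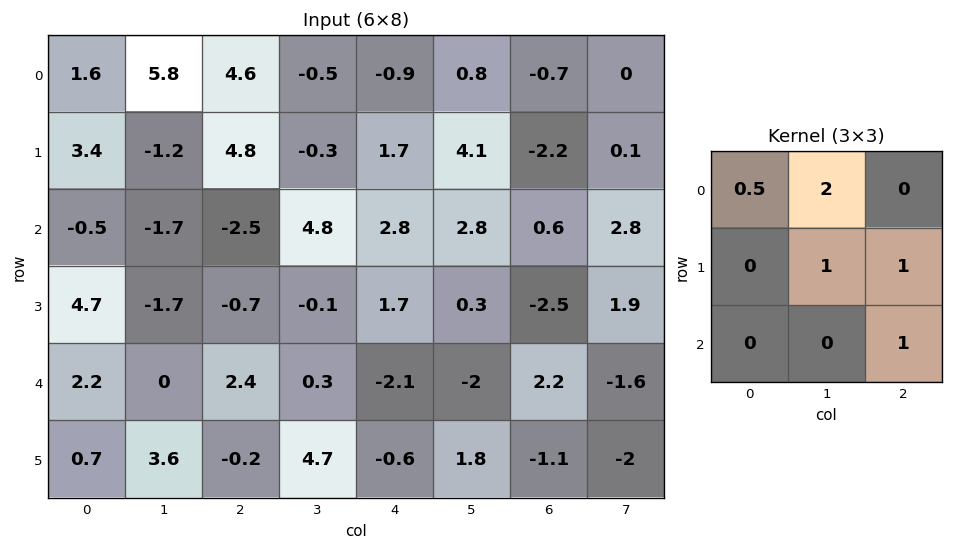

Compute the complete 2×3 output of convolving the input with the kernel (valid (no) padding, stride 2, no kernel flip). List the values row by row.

Output[0,0]: The receptive field on the input at this output position is [1.6 5.8 4.6 / 3.4 -1.2 4.8 / -0.5 -1.7 -2.5]. Elementwise product with the kernel and sum: 1.6·0.5 + 5.8·2 + -1.2·1 + 4.8·1 + -2.5·1.
Output[0,1]: The receptive field on the input at this output position is [4.6 -0.5 -0.9 / 4.8 -0.3 1.7 / -2.5 4.8 2.8]. Elementwise product with the kernel and sum: 4.6·0.5 + -0.5·2 + -0.3·1 + 1.7·1 + 2.8·1.

13.5 5.5 3.65
-3.65 7.85 7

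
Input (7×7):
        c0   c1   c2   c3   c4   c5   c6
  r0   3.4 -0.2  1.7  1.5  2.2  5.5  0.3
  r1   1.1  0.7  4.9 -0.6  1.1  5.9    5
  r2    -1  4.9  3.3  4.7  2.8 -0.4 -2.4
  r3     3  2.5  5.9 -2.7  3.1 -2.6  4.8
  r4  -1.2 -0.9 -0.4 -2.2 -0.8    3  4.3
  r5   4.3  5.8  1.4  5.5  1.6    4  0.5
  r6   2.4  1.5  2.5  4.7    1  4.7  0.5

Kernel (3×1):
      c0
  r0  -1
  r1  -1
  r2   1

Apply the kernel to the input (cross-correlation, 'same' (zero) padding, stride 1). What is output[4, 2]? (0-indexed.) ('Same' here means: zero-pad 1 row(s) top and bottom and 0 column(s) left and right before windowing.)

The receptive field on the zero-padded input at this output position is [5.9 / -0.4 / 1.4]. Elementwise product with the kernel and sum: 5.9·-1 + -0.4·-1 + 1.4·1.

-4.1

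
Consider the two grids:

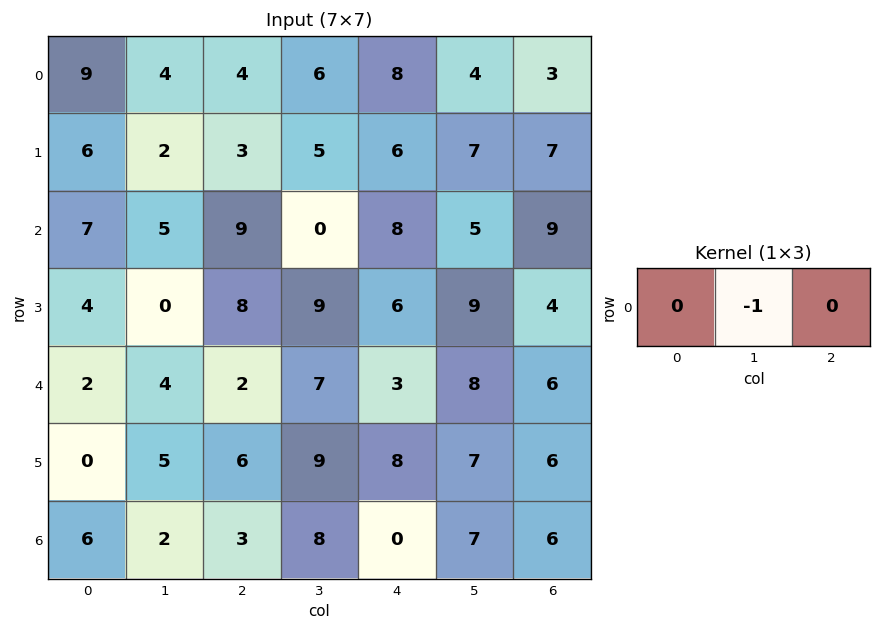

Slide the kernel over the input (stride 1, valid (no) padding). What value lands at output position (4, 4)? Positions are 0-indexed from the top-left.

The receptive field on the input at this output position is [3 8 6]. Elementwise product with the kernel and sum: 8·-1.

-8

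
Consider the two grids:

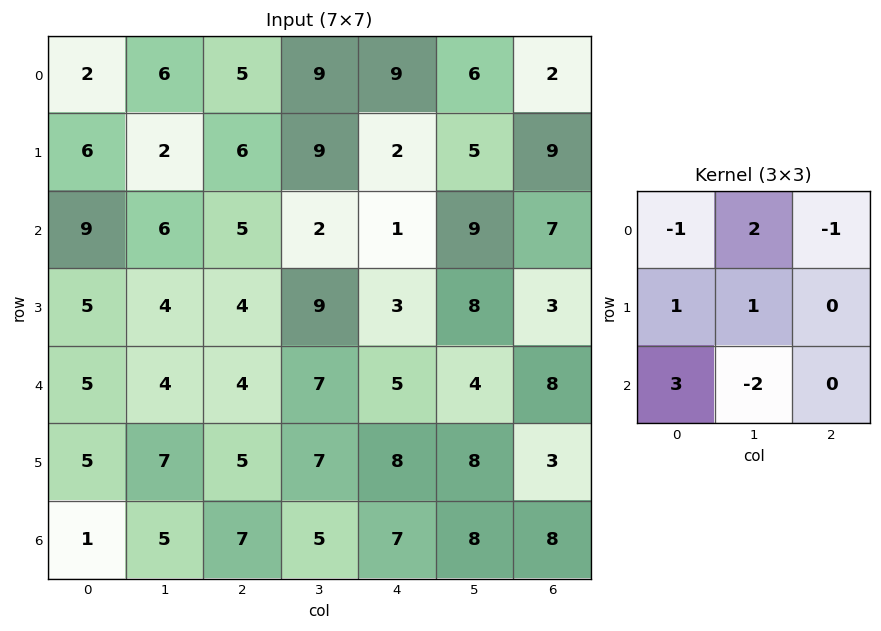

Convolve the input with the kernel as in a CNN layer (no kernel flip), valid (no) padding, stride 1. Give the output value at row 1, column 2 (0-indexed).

The receptive field on the input at this output position is [6 9 2 / 5 2 1 / 4 9 3]. Elementwise product with the kernel and sum: 6·-1 + 9·2 + 2·-1 + 5·1 + 2·1 + 4·3 + 9·-2.

11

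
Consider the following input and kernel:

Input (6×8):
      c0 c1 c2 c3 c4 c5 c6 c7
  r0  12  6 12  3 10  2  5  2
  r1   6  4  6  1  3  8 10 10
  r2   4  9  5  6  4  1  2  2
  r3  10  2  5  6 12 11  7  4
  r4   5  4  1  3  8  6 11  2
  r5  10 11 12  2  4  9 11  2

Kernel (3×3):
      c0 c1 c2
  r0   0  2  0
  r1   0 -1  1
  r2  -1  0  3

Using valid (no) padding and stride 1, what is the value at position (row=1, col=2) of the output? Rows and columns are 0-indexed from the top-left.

31

The receptive field on the input at this output position is [6 1 3 / 5 6 4 / 5 6 12]. Elementwise product with the kernel and sum: 1·2 + 6·-1 + 4·1 + 5·-1 + 12·3.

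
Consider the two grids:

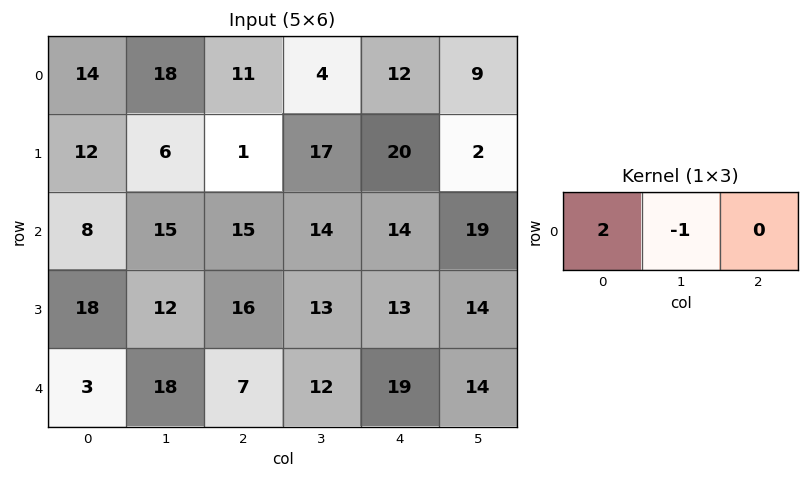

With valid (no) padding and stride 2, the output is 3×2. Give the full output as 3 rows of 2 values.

10 18
1 16
-12 2

Output[0,0]: The receptive field on the input at this output position is [14 18 11]. Elementwise product with the kernel and sum: 14·2 + 18·-1.
Output[0,1]: The receptive field on the input at this output position is [11 4 12]. Elementwise product with the kernel and sum: 11·2 + 4·-1.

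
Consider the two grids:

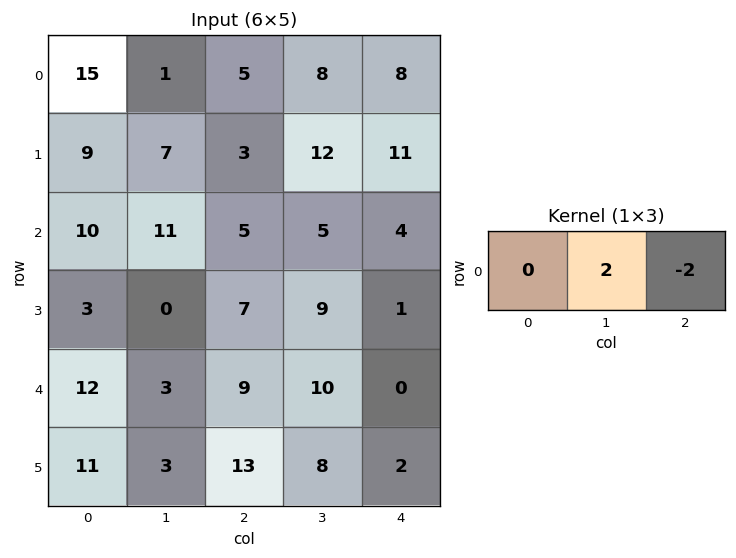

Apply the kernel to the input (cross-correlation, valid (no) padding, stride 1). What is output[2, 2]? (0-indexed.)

2

The receptive field on the input at this output position is [5 5 4]. Elementwise product with the kernel and sum: 5·2 + 4·-2.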